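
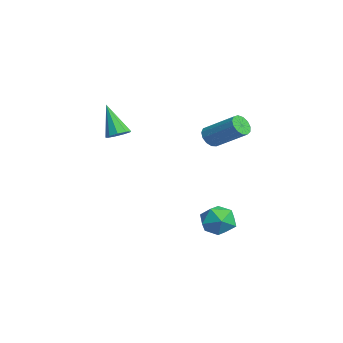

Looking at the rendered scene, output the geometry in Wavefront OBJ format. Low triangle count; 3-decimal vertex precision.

v 1.565 3.009 2.374
v 1.982 2.508 2.481
v 3.192 3.751 3.574
v 2.775 4.251 3.466
v 2.095 2.674 2.167
v 3.305 3.916 3.26
v 2.04 2.946 1.92
v 3.25 4.188 3.012
v 1.834 3.237 1.816
v 3.044 4.48 2.909
v 1.543 3.457 1.889
v 2.753 4.699 2.982
v 1.258 3.534 2.116
v 2.468 4.776 3.209
v 1.071 3.444 2.425
v 2.282 4.686 3.518
v 1.041 3.216 2.718
v 2.251 4.459 3.81
v 1.177 2.923 2.901
v 2.387 4.165 3.994
v 1.437 2.656 2.917
v 2.647 3.899 4.009
v 1.736 2.502 2.76
v 2.946 3.744 3.853
v -2.865 -0.777 1.353
v -2.248 -0.933 1.62
v -3.775 -1.243 3.187
v -2.343 -0.475 1.689
v -2.682 -0.159 1.601
v -3.107 -0.132 1.397
v -3.418 -0.407 1.172
v -3.471 -0.855 1.032
v -3.24 -1.266 1.043
v -2.833 -1.449 1.198
v -2.441 -1.317 1.426
v 1.505 4.107 -2.725
v 2.201 3.442 -3.174
v 0.279 3.538 -3.786
v 0.975 2.873 -4.235
v 0.649 2.707 -3.237
v 1.407 3.059 -2.582
v 1.073 3.921 -4.378
v 1.831 4.273 -3.723
v 1.934 3.327 -4.195
v 1.673 2.577 -3.49
v 0.807 4.403 -3.47
v 0.546 3.653 -2.765
f 2 1 5
f 2 5 3
f 3 5 6
f 3 6 4
f 5 1 7
f 5 7 6
f 6 7 8
f 6 8 4
f 7 1 9
f 7 9 8
f 8 9 10
f 8 10 4
f 9 1 11
f 9 11 10
f 10 11 12
f 10 12 4
f 11 1 13
f 11 13 12
f 12 13 14
f 12 14 4
f 13 1 15
f 13 15 14
f 14 15 16
f 14 16 4
f 15 1 17
f 15 17 16
f 16 17 18
f 16 18 4
f 17 1 19
f 17 19 18
f 18 19 20
f 18 20 4
f 19 1 21
f 19 21 20
f 20 21 22
f 20 22 4
f 21 1 23
f 21 23 22
f 22 23 24
f 22 24 4
f 23 1 2
f 23 2 24
f 24 2 3
f 24 3 4
f 26 25 28
f 26 28 27
f 28 25 29
f 28 29 27
f 29 25 30
f 29 30 27
f 30 25 31
f 30 31 27
f 31 25 32
f 31 32 27
f 32 25 33
f 32 33 27
f 33 25 34
f 33 34 27
f 34 25 35
f 34 35 27
f 35 25 26
f 35 26 27
f 36 47 41
f 36 41 37
f 36 37 43
f 36 43 46
f 36 46 47
f 37 41 45
f 41 47 40
f 47 46 38
f 46 43 42
f 43 37 44
f 39 45 40
f 39 40 38
f 39 38 42
f 39 42 44
f 39 44 45
f 40 45 41
f 38 40 47
f 42 38 46
f 44 42 43
f 45 44 37



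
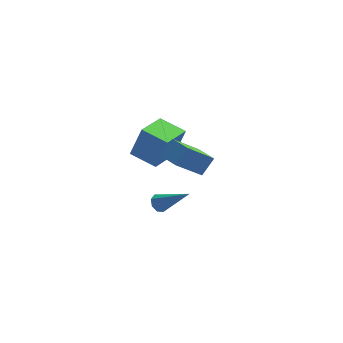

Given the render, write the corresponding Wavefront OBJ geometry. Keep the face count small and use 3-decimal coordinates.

v -3.787 -3.393 1.894
v -3.397 -3.4 1.52
v -2.473 -4.347 3.286
v -3.39 -3.056 1.75
v -3.616 -2.909 2.063
v -3.942 -3.046 2.278
v -4.178 -3.386 2.267
v -4.184 -3.729 2.037
v -3.958 -3.876 1.724
v -3.632 -3.739 1.51
v -3.171 1.313 0.458
v -2.531 1.448 2.188
v -4.331 2.343 0.806
v -3.691 2.478 2.536
v -1.949 2.882 -0.116
v -1.309 3.017 1.614
v -3.109 3.912 0.232
v -2.469 4.047 1.962
v -1.111 -0.481 1.047
v -2.538 -0.994 2.53
v -1.692 0.671 0.886
v -3.119 0.158 2.369
v -0.421 -0.018 1.871
v -1.848 -0.531 3.354
v -1.002 1.134 1.71
v -2.429 0.621 3.193
f 2 1 4
f 2 4 3
f 4 1 5
f 4 5 3
f 5 1 6
f 5 6 3
f 6 1 7
f 6 7 3
f 7 1 8
f 7 8 3
f 8 1 9
f 8 9 3
f 9 1 10
f 9 10 3
f 10 1 2
f 10 2 3
f 12 14 11
f 15 12 11
f 11 14 13
f 13 15 11
f 12 18 14
f 16 12 15
f 16 18 12
f 14 18 13
f 17 15 13
f 13 18 17
f 17 16 15
f 18 16 17
f 20 22 19
f 23 20 19
f 19 22 21
f 21 23 19
f 20 26 22
f 24 20 23
f 24 26 20
f 22 26 21
f 25 23 21
f 21 26 25
f 25 24 23
f 26 24 25



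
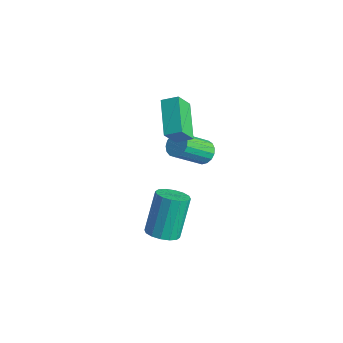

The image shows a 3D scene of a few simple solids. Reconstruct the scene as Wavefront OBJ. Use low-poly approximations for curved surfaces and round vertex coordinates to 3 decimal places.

v -0.569 -0.634 0.581
v 0.051 -0.731 0.637
v -0.271 -2.062 1.896
v -0.891 -1.966 1.839
v -0.009 -0.52 0.845
v -0.33 -1.851 2.103
v -0.197 -0.336 0.992
v -0.518 -1.667 2.25
v -0.47 -0.22 1.045
v -0.792 -1.551 2.303
v -0.766 -0.199 0.991
v -1.088 -1.53 2.25
v -1.017 -0.278 0.844
v -1.339 -1.609 2.102
v -1.165 -0.438 0.636
v -1.487 -1.77 1.894
v -1.177 -0.644 0.416
v -1.499 -1.975 1.674
v -1.05 -0.847 0.233
v -1.371 -2.178 1.491
v -0.812 -1.002 0.13
v -1.134 -2.333 1.389
v -0.519 -1.072 0.131
v -0.84 -2.403 1.389
v -0.237 -1.042 0.234
v -0.559 -2.374 1.492
v -0.032 -0.919 0.417
v -0.353 -2.25 1.675
v 0.455 -3.968 -2.341
v 0.924 -4.469 -1.93
v 0.454 -3.434 -0.129
v -0.015 -2.932 -0.539
v 1.173 -4.159 -2.044
v 0.703 -3.123 -0.243
v 1.229 -3.797 -2.237
v 0.76 -2.761 -0.436
v 1.078 -3.481 -2.458
v 0.609 -2.445 -0.657
v 0.76 -3.295 -2.648
v 0.291 -2.26 -0.847
v 0.36 -3.29 -2.755
v -0.109 -2.254 -0.954
v -0.014 -3.466 -2.751
v -0.484 -2.431 -0.95
v -0.263 -3.777 -2.637
v -0.733 -2.741 -0.836
v -0.32 -4.139 -2.444
v -0.789 -3.103 -0.643
v -0.169 -4.455 -2.223
v -0.638 -3.419 -0.422
v 0.149 -4.64 -2.033
v -0.32 -3.605 -0.232
v 0.549 -4.646 -1.926
v 0.08 -3.61 -0.125
v -0.609 -2.251 2.464
v -0.581 -2.95 3.5
v -2.021 -1.215 3.201
v -1.993 -1.914 4.237
v -0.047 -1.726 2.803
v -0.019 -2.425 3.839
v -1.459 -0.69 3.54
v -1.431 -1.389 4.576
f 2 1 5
f 2 5 3
f 3 5 6
f 3 6 4
f 5 1 7
f 5 7 6
f 6 7 8
f 6 8 4
f 7 1 9
f 7 9 8
f 8 9 10
f 8 10 4
f 9 1 11
f 9 11 10
f 10 11 12
f 10 12 4
f 11 1 13
f 11 13 12
f 12 13 14
f 12 14 4
f 13 1 15
f 13 15 14
f 14 15 16
f 14 16 4
f 15 1 17
f 15 17 16
f 16 17 18
f 16 18 4
f 17 1 19
f 17 19 18
f 18 19 20
f 18 20 4
f 19 1 21
f 19 21 20
f 20 21 22
f 20 22 4
f 21 1 23
f 21 23 22
f 22 23 24
f 22 24 4
f 23 1 25
f 23 25 24
f 24 25 26
f 24 26 4
f 25 1 27
f 25 27 26
f 26 27 28
f 26 28 4
f 27 1 2
f 27 2 28
f 28 2 3
f 28 3 4
f 30 29 33
f 30 33 31
f 31 33 34
f 31 34 32
f 33 29 35
f 33 35 34
f 34 35 36
f 34 36 32
f 35 29 37
f 35 37 36
f 36 37 38
f 36 38 32
f 37 29 39
f 37 39 38
f 38 39 40
f 38 40 32
f 39 29 41
f 39 41 40
f 40 41 42
f 40 42 32
f 41 29 43
f 41 43 42
f 42 43 44
f 42 44 32
f 43 29 45
f 43 45 44
f 44 45 46
f 44 46 32
f 45 29 47
f 45 47 46
f 46 47 48
f 46 48 32
f 47 29 49
f 47 49 48
f 48 49 50
f 48 50 32
f 49 29 51
f 49 51 50
f 50 51 52
f 50 52 32
f 51 29 53
f 51 53 52
f 52 53 54
f 52 54 32
f 53 29 30
f 53 30 54
f 54 30 31
f 54 31 32
f 56 58 55
f 59 56 55
f 55 58 57
f 57 59 55
f 56 62 58
f 60 56 59
f 60 62 56
f 58 62 57
f 61 59 57
f 57 62 61
f 61 60 59
f 62 60 61



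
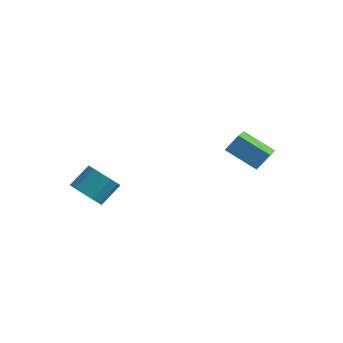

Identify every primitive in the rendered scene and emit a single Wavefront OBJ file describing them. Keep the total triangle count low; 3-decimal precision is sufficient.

v 2.874 1.952 0.661
v 3.651 0.209 1.537
v 1.3 1.703 1.56
v 2.077 -0.04 2.437
v 3.243 2.52 1.463
v 4.02 0.777 2.34
v 1.669 2.271 2.363
v 2.446 0.528 3.239
v -2.904 -4.208 -0.207
v -2.126 -4.016 -0.716
v -1.777 -3.001 0.198
v -2.556 -3.192 0.707
v -2.515 -3.706 -0.913
v -2.166 -2.69 0.001
v -3.027 -3.555 -0.886
v -2.679 -2.539 0.028
v -3.501 -3.611 -0.643
v -3.153 -2.595 0.271
v -3.785 -3.856 -0.261
v -3.437 -2.841 0.653
v -3.79 -4.214 0.137
v -3.441 -3.198 1.051
v -3.513 -4.569 0.426
v -3.165 -3.554 1.341
v -3.043 -4.81 0.515
v -2.695 -3.794 1.429
v -2.529 -4.859 0.374
v -2.181 -3.844 1.288
v -2.134 -4.702 0.048
v -1.786 -3.686 0.962
v -1.984 -4.388 -0.358
v -1.635 -3.372 0.556
f 2 4 1
f 5 2 1
f 1 4 3
f 3 5 1
f 2 8 4
f 6 2 5
f 6 8 2
f 4 8 3
f 7 5 3
f 3 8 7
f 7 6 5
f 8 6 7
f 10 9 13
f 10 13 11
f 11 13 14
f 11 14 12
f 13 9 15
f 13 15 14
f 14 15 16
f 14 16 12
f 15 9 17
f 15 17 16
f 16 17 18
f 16 18 12
f 17 9 19
f 17 19 18
f 18 19 20
f 18 20 12
f 19 9 21
f 19 21 20
f 20 21 22
f 20 22 12
f 21 9 23
f 21 23 22
f 22 23 24
f 22 24 12
f 23 9 25
f 23 25 24
f 24 25 26
f 24 26 12
f 25 9 27
f 25 27 26
f 26 27 28
f 26 28 12
f 27 9 29
f 27 29 28
f 28 29 30
f 28 30 12
f 29 9 31
f 29 31 30
f 30 31 32
f 30 32 12
f 31 9 10
f 31 10 32
f 32 10 11
f 32 11 12



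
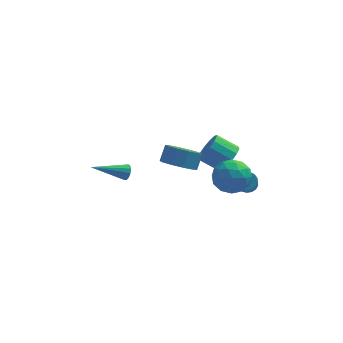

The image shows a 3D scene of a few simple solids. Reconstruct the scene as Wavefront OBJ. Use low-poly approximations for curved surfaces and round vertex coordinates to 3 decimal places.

v 2.539 -0.69 0.473
v 3.491 -0.991 -0.048
v 1.569 -1.569 -0.792
v 2.521 -1.87 -1.313
v 2.265 -2.311 -0.31
v 2.864 -1.768 0.472
v 2.196 -0.792 -1.312
v 2.795 -0.249 -0.53
v 3.278 -1.054 -1.151
v 3.321 -1.992 -0.532
v 1.739 -0.568 -0.308
v 1.782 -1.506 0.311
v 3.1 -0.763 0.324
v 1.96 -1.797 -1.164
v 1.809 -2.056 -0.574
v 2.368 -2.232 -0.88
v 2.732 -1.22 0.629
v 3.291 -1.397 0.323
v 2.57 -2.172 0.169
v 1.769 -1.163 -1.163
v 2.328 -1.34 -1.469
v 2.692 -0.328 0.04
v 3.251 -0.504 -0.266
v 2.49 -0.388 -1.009
v 3.534 -0.977 -0.631
v 2.964 -1.494 -1.374
v 2.773 -0.86 -1.374
v 3.126 -0.541 -0.914
v 3.559 -1.529 -0.267
v 2.989 -2.045 -1.01
v 2.839 -2.304 -0.421
v 3.191 -1.985 0.039
v 3.435 -1.566 -0.915
v 2.071 -0.515 0.17
v 1.501 -1.031 -0.573
v 1.869 -0.575 -0.879
v 2.221 -0.256 -0.419
v 2.096 -1.066 0.534
v 1.526 -1.583 -0.209
v 1.934 -2.019 0.074
v 2.287 -1.7 0.534
v 1.625 -0.994 0.075
v 3.515 2.265 -4.027
v 3.755 1.862 -4.401
v 3.666 0.591 -3.087
v 3.425 0.995 -2.713
v 3.983 1.98 -4.271
v 3.893 0.709 -2.957
v 4.103 2.163 -4.086
v 4.014 0.893 -2.772
v 4.089 2.37 -3.887
v 3.999 1.099 -2.573
v 3.943 2.553 -3.72
v 3.853 1.282 -2.406
v 3.699 2.67 -3.624
v 3.609 1.399 -2.31
v 3.413 2.694 -3.62
v 3.323 1.423 -2.306
v 3.15 2.62 -3.709
v 3.06 1.349 -2.395
v 2.971 2.465 -3.871
v 2.881 1.194 -2.557
v 2.916 2.264 -4.069
v 2.827 0.993 -2.755
v 2.999 2.063 -4.257
v 2.909 0.793 -2.943
v 3.2 1.909 -4.393
v 3.11 0.639 -3.079
v 3.473 1.836 -4.445
v 3.383 0.566 -3.131
v -2.952 0.127 -1.268
v -2.742 -0.039 -0.834
v -4.828 -0.267 -0.512
v -2.788 0.242 -0.799
v -2.885 0.487 -0.913
v -3.004 0.618 -1.14
v -3.106 0.593 -1.407
v -3.16 0.42 -1.63
v -3.147 0.154 -1.738
v -3.073 -0.121 -1.697
v -2.96 -0.317 -1.519
v -2.845 -0.372 -1.262
v -2.764 -0.268 -1.006
v -0.245 -0.834 0.11
v 0.572 -0.528 -0.399
v 0.862 0.06 0.421
v 0.045 -0.246 0.93
v 0.108 -0.129 -0.521
v 0.398 0.459 0.299
v -0.491 0.001 -0.402
v -0.2 0.589 0.418
v -0.996 -0.188 -0.088
v -0.705 0.4 0.732
v -1.214 -0.624 0.302
v -0.924 -0.035 1.122
v -1.062 -1.14 0.619
v -0.772 -0.552 1.439
v -0.598 -1.539 0.741
v -0.308 -0.951 1.561
v 0 -1.669 0.622
v 0.291 -1.081 1.442
v 0.505 -1.48 0.308
v 0.796 -0.892 1.128
v 0.724 -1.045 -0.082
v 1.014 -0.456 0.738
v 2.549 2.794 -2.371
v 3.058 2.873 -1.573
v 1.839 3.225 -0.831
v 1.331 3.146 -1.629
v 3.066 3.321 -1.773
v 1.847 3.674 -1.031
v 2.935 3.629 -2.134
v 1.716 3.982 -1.392
v 2.701 3.712 -2.559
v 1.482 4.065 -1.817
v 2.427 3.55 -2.933
v 1.208 3.903 -2.191
v 2.185 3.185 -3.156
v 0.966 3.537 -2.414
v 2.041 2.715 -3.169
v 0.822 3.067 -2.427
v 2.033 2.266 -2.969
v 0.814 2.619 -2.227
v 2.164 1.958 -2.608
v 0.945 2.311 -1.866
v 2.398 1.875 -2.183
v 1.179 2.228 -1.441
v 2.672 2.037 -1.809
v 1.453 2.39 -1.067
v 2.914 2.403 -1.586
v 1.695 2.755 -0.844
f 1 38 17
f 38 12 41
f 17 41 6
f 38 41 17
f 1 17 13
f 17 6 18
f 13 18 2
f 17 18 13
f 1 13 22
f 13 2 23
f 22 23 8
f 13 23 22
f 1 22 34
f 22 8 37
f 34 37 11
f 22 37 34
f 1 34 38
f 34 11 42
f 38 42 12
f 34 42 38
f 2 18 29
f 18 6 32
f 29 32 10
f 18 32 29
f 6 41 19
f 41 12 40
f 19 40 5
f 41 40 19
f 12 42 39
f 42 11 35
f 39 35 3
f 42 35 39
f 11 37 36
f 37 8 24
f 36 24 7
f 37 24 36
f 8 23 28
f 23 2 25
f 28 25 9
f 23 25 28
f 4 30 16
f 30 10 31
f 16 31 5
f 30 31 16
f 4 16 14
f 16 5 15
f 14 15 3
f 16 15 14
f 4 14 21
f 14 3 20
f 21 20 7
f 14 20 21
f 4 21 26
f 21 7 27
f 26 27 9
f 21 27 26
f 4 26 30
f 26 9 33
f 30 33 10
f 26 33 30
f 5 31 19
f 31 10 32
f 19 32 6
f 31 32 19
f 3 15 39
f 15 5 40
f 39 40 12
f 15 40 39
f 7 20 36
f 20 3 35
f 36 35 11
f 20 35 36
f 9 27 28
f 27 7 24
f 28 24 8
f 27 24 28
f 10 33 29
f 33 9 25
f 29 25 2
f 33 25 29
f 44 43 47
f 44 47 45
f 45 47 48
f 45 48 46
f 47 43 49
f 47 49 48
f 48 49 50
f 48 50 46
f 49 43 51
f 49 51 50
f 50 51 52
f 50 52 46
f 51 43 53
f 51 53 52
f 52 53 54
f 52 54 46
f 53 43 55
f 53 55 54
f 54 55 56
f 54 56 46
f 55 43 57
f 55 57 56
f 56 57 58
f 56 58 46
f 57 43 59
f 57 59 58
f 58 59 60
f 58 60 46
f 59 43 61
f 59 61 60
f 60 61 62
f 60 62 46
f 61 43 63
f 61 63 62
f 62 63 64
f 62 64 46
f 63 43 65
f 63 65 64
f 64 65 66
f 64 66 46
f 65 43 67
f 65 67 66
f 66 67 68
f 66 68 46
f 67 43 69
f 67 69 68
f 68 69 70
f 68 70 46
f 69 43 44
f 69 44 70
f 70 44 45
f 70 45 46
f 72 71 74
f 72 74 73
f 74 71 75
f 74 75 73
f 75 71 76
f 75 76 73
f 76 71 77
f 76 77 73
f 77 71 78
f 77 78 73
f 78 71 79
f 78 79 73
f 79 71 80
f 79 80 73
f 80 71 81
f 80 81 73
f 81 71 82
f 81 82 73
f 82 71 83
f 82 83 73
f 83 71 72
f 83 72 73
f 85 84 88
f 85 88 86
f 86 88 89
f 86 89 87
f 88 84 90
f 88 90 89
f 89 90 91
f 89 91 87
f 90 84 92
f 90 92 91
f 91 92 93
f 91 93 87
f 92 84 94
f 92 94 93
f 93 94 95
f 93 95 87
f 94 84 96
f 94 96 95
f 95 96 97
f 95 97 87
f 96 84 98
f 96 98 97
f 97 98 99
f 97 99 87
f 98 84 100
f 98 100 99
f 99 100 101
f 99 101 87
f 100 84 102
f 100 102 101
f 101 102 103
f 101 103 87
f 102 84 104
f 102 104 103
f 103 104 105
f 103 105 87
f 104 84 85
f 104 85 105
f 105 85 86
f 105 86 87
f 107 106 110
f 107 110 108
f 108 110 111
f 108 111 109
f 110 106 112
f 110 112 111
f 111 112 113
f 111 113 109
f 112 106 114
f 112 114 113
f 113 114 115
f 113 115 109
f 114 106 116
f 114 116 115
f 115 116 117
f 115 117 109
f 116 106 118
f 116 118 117
f 117 118 119
f 117 119 109
f 118 106 120
f 118 120 119
f 119 120 121
f 119 121 109
f 120 106 122
f 120 122 121
f 121 122 123
f 121 123 109
f 122 106 124
f 122 124 123
f 123 124 125
f 123 125 109
f 124 106 126
f 124 126 125
f 125 126 127
f 125 127 109
f 126 106 128
f 126 128 127
f 127 128 129
f 127 129 109
f 128 106 130
f 128 130 129
f 129 130 131
f 129 131 109
f 130 106 107
f 130 107 131
f 131 107 108
f 131 108 109



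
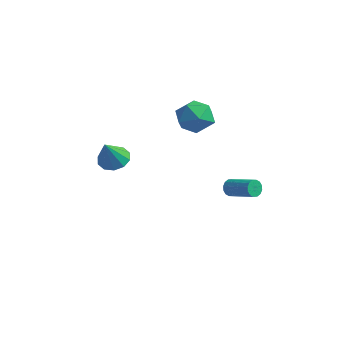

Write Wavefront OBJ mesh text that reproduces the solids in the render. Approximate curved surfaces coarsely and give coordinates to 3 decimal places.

v -1.336 3.914 2.539
v -0.6 4.485 1.784
v -0.82 2.215 1.756
v -0.084 2.786 1.001
v 0.17 2.747 2.172
v -0.148 3.797 2.656
v -1.272 2.903 0.884
v -1.59 3.953 1.368
v -0.56 3.86 0.762
v 0.331 3.764 1.557
v -1.751 2.936 1.983
v -0.86 2.84 2.778
v -0.068 -3.23 1.612
v 0.488 -3.759 1.202
v 0.188 -4.09 3.068
v 0.767 -3.343 1.398
v 0.728 -2.885 1.676
v 0.384 -2.558 1.929
v -0.133 -2.488 2.062
v -0.624 -2.702 2.022
v -0.904 -3.117 1.826
v -0.864 -3.576 1.548
v -0.521 -3.902 1.295
v -0.004 -3.972 1.163
v 1.805 3.41 -2.651
v 1.965 3.672 -3.12
v 3.596 3.751 -2.517
v 3.435 3.49 -2.049
v 1.888 3.884 -2.938
v 3.518 3.963 -2.336
v 1.788 3.969 -2.679
v 3.419 4.049 -2.077
v 1.693 3.905 -2.413
v 3.323 3.984 -1.811
v 1.628 3.708 -2.211
v 3.258 3.787 -1.609
v 1.61 3.431 -2.126
v 3.24 3.51 -1.524
v 1.644 3.149 -2.183
v 3.275 3.228 -1.58
v 1.722 2.937 -2.364
v 3.352 3.016 -1.762
v 1.821 2.851 -2.623
v 3.452 2.931 -2.021
v 1.917 2.916 -2.889
v 3.547 2.995 -2.287
v 1.982 3.113 -3.091
v 3.612 3.192 -2.489
v 2 3.39 -3.176
v 3.63 3.469 -2.574
f 1 12 6
f 1 6 2
f 1 2 8
f 1 8 11
f 1 11 12
f 2 6 10
f 6 12 5
f 12 11 3
f 11 8 7
f 8 2 9
f 4 10 5
f 4 5 3
f 4 3 7
f 4 7 9
f 4 9 10
f 5 10 6
f 3 5 12
f 7 3 11
f 9 7 8
f 10 9 2
f 14 13 16
f 14 16 15
f 16 13 17
f 16 17 15
f 17 13 18
f 17 18 15
f 18 13 19
f 18 19 15
f 19 13 20
f 19 20 15
f 20 13 21
f 20 21 15
f 21 13 22
f 21 22 15
f 22 13 23
f 22 23 15
f 23 13 24
f 23 24 15
f 24 13 14
f 24 14 15
f 26 25 29
f 26 29 27
f 27 29 30
f 27 30 28
f 29 25 31
f 29 31 30
f 30 31 32
f 30 32 28
f 31 25 33
f 31 33 32
f 32 33 34
f 32 34 28
f 33 25 35
f 33 35 34
f 34 35 36
f 34 36 28
f 35 25 37
f 35 37 36
f 36 37 38
f 36 38 28
f 37 25 39
f 37 39 38
f 38 39 40
f 38 40 28
f 39 25 41
f 39 41 40
f 40 41 42
f 40 42 28
f 41 25 43
f 41 43 42
f 42 43 44
f 42 44 28
f 43 25 45
f 43 45 44
f 44 45 46
f 44 46 28
f 45 25 47
f 45 47 46
f 46 47 48
f 46 48 28
f 47 25 49
f 47 49 48
f 48 49 50
f 48 50 28
f 49 25 26
f 49 26 50
f 50 26 27
f 50 27 28



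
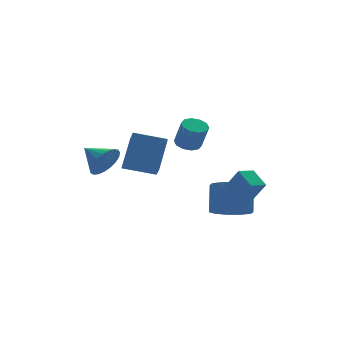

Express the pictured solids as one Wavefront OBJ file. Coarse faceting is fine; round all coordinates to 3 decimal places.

v 1.412 -2.331 -1.632
v 2.229 -1.864 -2.161
v 2.705 -1.061 -0.717
v 1.888 -1.529 -0.188
v 1.697 -1.464 -2.209
v 2.173 -0.661 -0.764
v 1.056 -1.395 -2.036
v 1.532 -0.592 -0.591
v 0.551 -1.684 -1.709
v 1.027 -0.881 -0.264
v 0.375 -2.221 -1.352
v 0.851 -1.418 0.092
v 0.595 -2.799 -1.103
v 1.071 -1.996 0.341
v 1.127 -3.199 -1.056
v 1.603 -2.396 0.389
v 1.768 -3.268 -1.229
v 2.244 -2.465 0.216
v 2.273 -2.979 -1.556
v 2.749 -2.176 -0.111
v 2.449 -2.442 -1.912
v 2.925 -1.639 -0.468
v 0.951 -3.749 -0.177
v 0.878 -2.691 0.405
v 1.888 -3.564 -0.396
v 1.815 -2.506 0.186
v 1.325 -4.334 0.934
v 1.252 -3.276 1.516
v 2.262 -4.149 0.715
v 2.189 -3.091 1.297
v -0.055 -0.621 2.683
v 0.629 -0.529 2.665
v 0.738 -1.066 4.018
v 0.055 -1.159 4.037
v 0.452 -0.174 2.82
v 0.561 -0.711 4.173
v 0.082 0.011 2.923
v 0.191 -0.526 4.277
v -0.341 -0.046 2.935
v -0.231 -0.583 4.288
v -0.654 -0.323 2.85
v -0.545 -0.86 4.204
v -0.738 -0.714 2.702
v -0.629 -1.251 4.055
v -0.561 -1.069 2.547
v -0.452 -1.606 3.9
v -0.191 -1.254 2.443
v -0.082 -1.791 3.797
v 0.231 -1.197 2.432
v 0.341 -1.734 3.785
v 0.545 -0.92 2.516
v 0.654 -1.457 3.87
v -2.991 2.521 0.86
v -2.445 3.047 0.194
v -3.509 3.819 1.46
v -2.808 2.997 -0.011
v -3.203 2.865 -0.066
v -3.561 2.673 0.04
v -3.821 2.455 0.288
v -3.937 2.249 0.634
v -3.89 2.089 1.02
v -3.688 2.004 1.378
v -3.365 2.009 1.647
v -2.977 2.102 1.779
v -2.592 2.268 1.753
v -2.276 2.477 1.572
v -2.084 2.694 1.268
v -2.048 2.881 0.894
v -2.176 3.006 0.514
v -3.024 0.625 1.123
v -3.259 -0.102 1.752
v -2.029 1.617 2.644
v -2.265 0.89 3.272
v -1.555 -0.21 0.708
v -1.791 -0.937 1.336
v -0.561 0.782 2.228
v -0.796 0.055 2.857
f 2 1 5
f 2 5 3
f 3 5 6
f 3 6 4
f 5 1 7
f 5 7 6
f 6 7 8
f 6 8 4
f 7 1 9
f 7 9 8
f 8 9 10
f 8 10 4
f 9 1 11
f 9 11 10
f 10 11 12
f 10 12 4
f 11 1 13
f 11 13 12
f 12 13 14
f 12 14 4
f 13 1 15
f 13 15 14
f 14 15 16
f 14 16 4
f 15 1 17
f 15 17 16
f 16 17 18
f 16 18 4
f 17 1 19
f 17 19 18
f 18 19 20
f 18 20 4
f 19 1 21
f 19 21 20
f 20 21 22
f 20 22 4
f 21 1 2
f 21 2 22
f 22 2 3
f 22 3 4
f 24 26 23
f 27 24 23
f 23 26 25
f 25 27 23
f 24 30 26
f 28 24 27
f 28 30 24
f 26 30 25
f 29 27 25
f 25 30 29
f 29 28 27
f 30 28 29
f 32 31 35
f 32 35 33
f 33 35 36
f 33 36 34
f 35 31 37
f 35 37 36
f 36 37 38
f 36 38 34
f 37 31 39
f 37 39 38
f 38 39 40
f 38 40 34
f 39 31 41
f 39 41 40
f 40 41 42
f 40 42 34
f 41 31 43
f 41 43 42
f 42 43 44
f 42 44 34
f 43 31 45
f 43 45 44
f 44 45 46
f 44 46 34
f 45 31 47
f 45 47 46
f 46 47 48
f 46 48 34
f 47 31 49
f 47 49 48
f 48 49 50
f 48 50 34
f 49 31 51
f 49 51 50
f 50 51 52
f 50 52 34
f 51 31 32
f 51 32 52
f 52 32 33
f 52 33 34
f 54 53 56
f 54 56 55
f 56 53 57
f 56 57 55
f 57 53 58
f 57 58 55
f 58 53 59
f 58 59 55
f 59 53 60
f 59 60 55
f 60 53 61
f 60 61 55
f 61 53 62
f 61 62 55
f 62 53 63
f 62 63 55
f 63 53 64
f 63 64 55
f 64 53 65
f 64 65 55
f 65 53 66
f 65 66 55
f 66 53 67
f 66 67 55
f 67 53 68
f 67 68 55
f 68 53 69
f 68 69 55
f 69 53 54
f 69 54 55
f 71 73 70
f 74 71 70
f 70 73 72
f 72 74 70
f 71 77 73
f 75 71 74
f 75 77 71
f 73 77 72
f 76 74 72
f 72 77 76
f 76 75 74
f 77 75 76



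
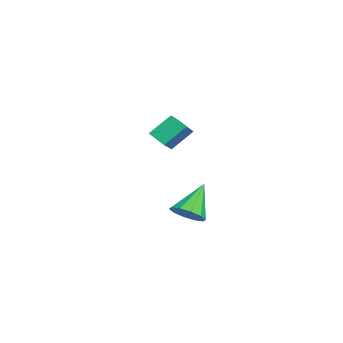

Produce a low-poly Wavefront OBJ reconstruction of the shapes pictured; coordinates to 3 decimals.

v 2.447 -2.872 -2.155
v 3.216 -2.74 -1.63
v 1.293 -2.008 -0.685
v 3.143 -2.27 -1.963
v 2.804 -2.03 -2.37
v 2.33 -2.112 -2.695
v 1.9 -2.484 -2.813
v 1.679 -3.005 -2.681
v 1.752 -3.475 -2.347
v 2.09 -3.715 -1.94
v 2.565 -3.633 -1.616
v 2.995 -3.26 -1.497
v -4.615 -4.016 0.01
v -3.382 -4.447 0.826
v -4.942 -2.9 1.094
v -3.709 -3.33 1.91
v -3.991 -3.29 -0.55
v -2.758 -3.72 0.266
v -4.318 -2.173 0.534
v -3.085 -2.604 1.35
f 2 1 4
f 2 4 3
f 4 1 5
f 4 5 3
f 5 1 6
f 5 6 3
f 6 1 7
f 6 7 3
f 7 1 8
f 7 8 3
f 8 1 9
f 8 9 3
f 9 1 10
f 9 10 3
f 10 1 11
f 10 11 3
f 11 1 12
f 11 12 3
f 12 1 2
f 12 2 3
f 14 16 13
f 17 14 13
f 13 16 15
f 15 17 13
f 14 20 16
f 18 14 17
f 18 20 14
f 16 20 15
f 19 17 15
f 15 20 19
f 19 18 17
f 20 18 19



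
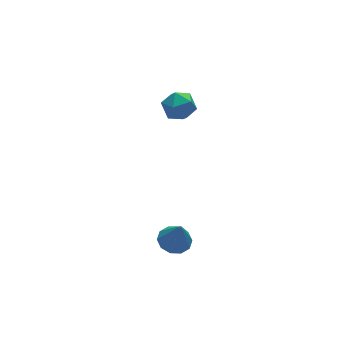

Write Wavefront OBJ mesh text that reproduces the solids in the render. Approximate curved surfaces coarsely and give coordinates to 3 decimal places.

v 0.165 4.328 2.629
v 0.738 3.854 1.885
v -0.498 2.826 3.075
v 0.075 2.352 2.331
v 0.547 2.763 3.176
v 0.957 3.691 2.9
v -0.717 2.989 2.06
v -0.307 3.917 1.784
v 0.193 3.027 1.533
v 0.974 2.887 2.223
v -0.734 3.793 2.737
v 0.047 3.653 3.427
v -3.658 -3.568 -1.049
v -2.764 -3.351 -1.048
v -3.542 -4.052 0.629
v -3.057 -2.889 -0.895
v -3.58 -2.686 -0.8
v -4.132 -2.82 -0.801
v -4.503 -3.24 -0.896
v -4.552 -3.785 -1.05
v -4.259 -4.248 -1.203
v -3.736 -4.451 -1.298
v -3.183 -4.316 -1.297
v -2.812 -3.897 -1.202
f 1 12 6
f 1 6 2
f 1 2 8
f 1 8 11
f 1 11 12
f 2 6 10
f 6 12 5
f 12 11 3
f 11 8 7
f 8 2 9
f 4 10 5
f 4 5 3
f 4 3 7
f 4 7 9
f 4 9 10
f 5 10 6
f 3 5 12
f 7 3 11
f 9 7 8
f 10 9 2
f 14 13 16
f 14 16 15
f 16 13 17
f 16 17 15
f 17 13 18
f 17 18 15
f 18 13 19
f 18 19 15
f 19 13 20
f 19 20 15
f 20 13 21
f 20 21 15
f 21 13 22
f 21 22 15
f 22 13 23
f 22 23 15
f 23 13 24
f 23 24 15
f 24 13 14
f 24 14 15



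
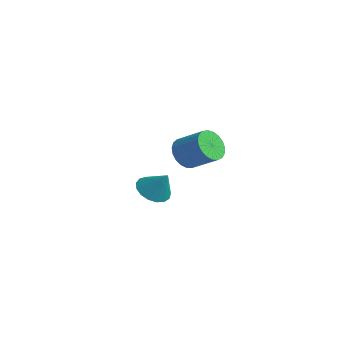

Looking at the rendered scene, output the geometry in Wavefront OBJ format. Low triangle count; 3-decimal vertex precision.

v -2.627 2.176 -4.373
v -1.758 1.77 -4.869
v -1.693 2.484 -2.987
v -1.745 2.273 -4.989
v -1.935 2.753 -4.968
v -2.283 3.101 -4.811
v -2.71 3.238 -4.553
v -3.118 3.131 -4.254
v -3.414 2.805 -3.983
v -3.529 2.335 -3.801
v -3.438 1.829 -3.75
v -3.161 1.402 -3.841
v -2.762 1.153 -4.055
v -2.332 1.138 -4.342
v -1.97 1.36 -4.635
v 3.208 0.056 1.25
v 3.78 0.025 0.431
v 5.185 0.613 1.391
v 4.612 0.644 2.21
v 3.629 0.412 0.416
v 5.033 1 1.376
v 3.404 0.737 0.545
v 4.809 1.325 1.505
v 3.146 0.945 0.796
v 4.551 1.533 1.756
v 2.898 0.999 1.126
v 4.303 1.587 2.086
v 2.704 0.89 1.477
v 4.109 1.477 2.437
v 2.597 0.636 1.789
v 4.002 1.224 2.749
v 2.595 0.283 2.007
v 4 0.871 2.967
v 2.7 -0.11 2.095
v 4.104 0.478 3.055
v 2.892 -0.474 2.037
v 4.297 0.114 2.997
v 3.139 -0.746 1.843
v 4.543 -0.159 2.802
v 3.397 -0.88 1.546
v 4.802 -0.292 2.506
v 3.623 -0.852 1.198
v 5.028 -0.264 2.158
v 3.777 -0.667 0.859
v 5.182 -0.079 1.819
v 3.833 -0.356 0.588
v 5.238 0.231 1.547
f 2 1 4
f 2 4 3
f 4 1 5
f 4 5 3
f 5 1 6
f 5 6 3
f 6 1 7
f 6 7 3
f 7 1 8
f 7 8 3
f 8 1 9
f 8 9 3
f 9 1 10
f 9 10 3
f 10 1 11
f 10 11 3
f 11 1 12
f 11 12 3
f 12 1 13
f 12 13 3
f 13 1 14
f 13 14 3
f 14 1 15
f 14 15 3
f 15 1 2
f 15 2 3
f 17 16 20
f 17 20 18
f 18 20 21
f 18 21 19
f 20 16 22
f 20 22 21
f 21 22 23
f 21 23 19
f 22 16 24
f 22 24 23
f 23 24 25
f 23 25 19
f 24 16 26
f 24 26 25
f 25 26 27
f 25 27 19
f 26 16 28
f 26 28 27
f 27 28 29
f 27 29 19
f 28 16 30
f 28 30 29
f 29 30 31
f 29 31 19
f 30 16 32
f 30 32 31
f 31 32 33
f 31 33 19
f 32 16 34
f 32 34 33
f 33 34 35
f 33 35 19
f 34 16 36
f 34 36 35
f 35 36 37
f 35 37 19
f 36 16 38
f 36 38 37
f 37 38 39
f 37 39 19
f 38 16 40
f 38 40 39
f 39 40 41
f 39 41 19
f 40 16 42
f 40 42 41
f 41 42 43
f 41 43 19
f 42 16 44
f 42 44 43
f 43 44 45
f 43 45 19
f 44 16 46
f 44 46 45
f 45 46 47
f 45 47 19
f 46 16 17
f 46 17 47
f 47 17 18
f 47 18 19



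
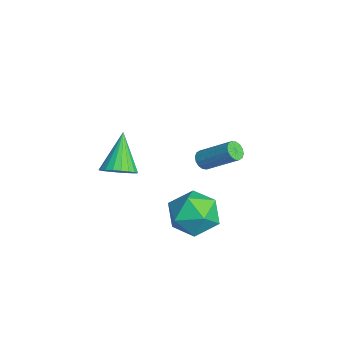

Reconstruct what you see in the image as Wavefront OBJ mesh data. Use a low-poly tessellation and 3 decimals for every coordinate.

v 2.089 0.218 -1.433
v 3.056 -0.439 -1.697
v 1.024 -0.861 -2.643
v 1.991 -1.518 -2.907
v 1.498 -1.589 -1.817
v 2.156 -0.922 -1.069
v 1.924 -0.378 -3.271
v 2.582 0.289 -2.523
v 2.954 -0.808 -2.833
v 2.691 -1.556 -1.934
v 1.389 0.256 -2.406
v 1.126 -0.492 -1.507
v 0.936 -3.488 -0.003
v 1.524 -3.16 0.409
v -0.296 -3.072 1.423
v 1.411 -2.904 0.237
v 1.215 -2.75 0.023
v 0.972 -2.723 -0.196
v 0.721 -2.828 -0.381
v 0.508 -3.048 -0.501
v 0.369 -3.344 -0.535
v 0.328 -3.664 -0.476
v 0.392 -3.955 -0.336
v 0.55 -4.164 -0.139
v 0.775 -4.257 0.082
v 1.027 -4.217 0.289
v 1.264 -4.051 0.444
v 1.444 -3.787 0.523
v 1.536 -3.472 0.51
v -3.36 0.866 -3.301
v -3.074 0.483 -3.121
v -2.175 1.692 -1.979
v -2.46 2.074 -2.159
v -2.94 0.578 -3.327
v -2.04 1.786 -2.185
v -2.917 0.75 -3.526
v -2.018 1.958 -2.385
v -3.014 0.952 -3.665
v -2.114 2.161 -2.524
v -3.203 1.132 -3.706
v -2.303 2.34 -2.565
v -3.434 1.24 -3.639
v -2.534 2.449 -2.497
v -3.645 1.248 -3.481
v -2.746 2.457 -2.339
v -3.78 1.154 -3.275
v -2.88 2.362 -2.133
v -3.802 0.982 -3.075
v -2.903 2.19 -1.934
v -3.706 0.779 -2.936
v -2.806 1.988 -1.795
v -3.517 0.6 -2.895
v -2.617 1.808 -1.754
v -3.286 0.491 -2.963
v -2.386 1.7 -1.821
f 1 12 6
f 1 6 2
f 1 2 8
f 1 8 11
f 1 11 12
f 2 6 10
f 6 12 5
f 12 11 3
f 11 8 7
f 8 2 9
f 4 10 5
f 4 5 3
f 4 3 7
f 4 7 9
f 4 9 10
f 5 10 6
f 3 5 12
f 7 3 11
f 9 7 8
f 10 9 2
f 14 13 16
f 14 16 15
f 16 13 17
f 16 17 15
f 17 13 18
f 17 18 15
f 18 13 19
f 18 19 15
f 19 13 20
f 19 20 15
f 20 13 21
f 20 21 15
f 21 13 22
f 21 22 15
f 22 13 23
f 22 23 15
f 23 13 24
f 23 24 15
f 24 13 25
f 24 25 15
f 25 13 26
f 25 26 15
f 26 13 27
f 26 27 15
f 27 13 28
f 27 28 15
f 28 13 29
f 28 29 15
f 29 13 14
f 29 14 15
f 31 30 34
f 31 34 32
f 32 34 35
f 32 35 33
f 34 30 36
f 34 36 35
f 35 36 37
f 35 37 33
f 36 30 38
f 36 38 37
f 37 38 39
f 37 39 33
f 38 30 40
f 38 40 39
f 39 40 41
f 39 41 33
f 40 30 42
f 40 42 41
f 41 42 43
f 41 43 33
f 42 30 44
f 42 44 43
f 43 44 45
f 43 45 33
f 44 30 46
f 44 46 45
f 45 46 47
f 45 47 33
f 46 30 48
f 46 48 47
f 47 48 49
f 47 49 33
f 48 30 50
f 48 50 49
f 49 50 51
f 49 51 33
f 50 30 52
f 50 52 51
f 51 52 53
f 51 53 33
f 52 30 54
f 52 54 53
f 53 54 55
f 53 55 33
f 54 30 31
f 54 31 55
f 55 31 32
f 55 32 33



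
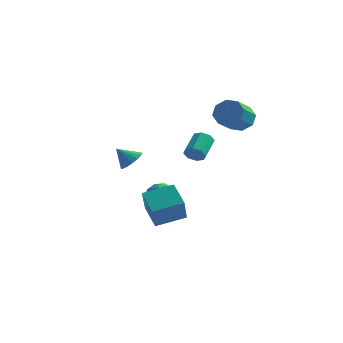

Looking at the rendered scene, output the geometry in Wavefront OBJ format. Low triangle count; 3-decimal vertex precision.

v -1.95 3.396 -2.844
v -1.373 3.176 -3.708
v -2.867 1.964 -3.092
v -2.29 1.744 -3.956
v -1.847 1.687 -2.993
v -1.28 2.572 -2.839
v -2.96 2.568 -3.961
v -2.393 3.453 -3.807
v -1.997 2.664 -4.398
v -1.309 2.12 -3.8
v -2.931 3.02 -3
v -2.243 2.476 -2.402
v -1.581 3.412 -3.254
v -2.659 1.728 -3.546
v -2.399 1.695 -2.98
v -2.059 1.566 -3.487
v -1.526 3.057 -2.744
v -1.187 2.927 -3.251
v -1.466 2.052 -2.831
v -3.053 2.213 -3.549
v -2.714 2.083 -4.056
v -2.181 3.574 -3.313
v -1.841 3.445 -3.82
v -2.774 3.088 -3.969
v -1.609 2.982 -4.168
v -2.148 2.14 -4.313
v -2.541 2.624 -4.316
v -2.208 3.144 -4.226
v -1.204 2.662 -3.816
v -1.743 1.82 -3.962
v -1.483 1.786 -3.395
v -1.15 2.307 -3.305
v -1.571 2.361 -4.222
v -2.497 3.32 -2.838
v -3.036 2.478 -2.984
v -3.09 2.833 -3.495
v -2.757 3.354 -3.405
v -2.092 3 -2.487
v -2.631 2.158 -2.632
v -2.032 1.996 -2.574
v -1.699 2.516 -2.484
v -2.669 2.779 -2.578
v 2.5 4.127 3.337
v 2.961 4.566 4.172
v 2.8 2.973 5.099
v 2.34 2.533 4.263
v 2.162 4.652 4.181
v 2.001 3.058 5.107
v 1.561 4.43 3.695
v 1.4 2.836 4.621
v 1.511 4.03 2.999
v 1.35 2.437 3.926
v 2.04 3.687 2.501
v 1.879 2.094 3.428
v 2.839 3.602 2.493
v 2.678 2.008 3.419
v 3.44 3.824 2.979
v 3.279 2.23 3.905
v 3.49 4.223 3.674
v 3.329 2.63 4.601
v -1.283 -3.422 1.638
v -0.659 -3.879 2.035
v -2.117 -3.738 2.582
v -0.621 -3.498 2.197
v -0.734 -3.098 2.23
v -0.973 -2.773 2.128
v -1.283 -2.597 1.913
v -1.593 -2.609 1.635
v -1.832 -2.808 1.358
v -1.945 -3.147 1.145
v -1.906 -3.549 1.044
v -1.724 -3.922 1.08
v -1.441 -4.181 1.243
v -1.122 -4.265 1.497
v -0.84 -4.157 1.783
v 0.401 1.956 0.668
v 0.938 1.731 1.109
v 0.875 3.24 1.953
v 0.339 3.464 1.512
v 1.13 1.993 0.655
v 1.067 3.502 1.499
v 0.896 2.233 0.208
v 0.833 3.742 1.052
v 0.372 2.311 0.031
v 0.309 3.82 0.875
v -0.135 2.18 0.227
v -0.198 3.689 1.071
v -0.327 1.918 0.681
v -0.39 3.427 1.525
v -0.093 1.678 1.128
v -0.156 3.187 1.972
v 0.431 1.6 1.305
v 0.368 3.109 2.149
v 0.57 -4.178 -3.093
v 0.94 -5.376 -1.434
v -0.531 -3.203 -2.144
v -0.161 -4.401 -0.484
v 2.061 -2.999 -2.576
v 2.431 -4.197 -0.916
v 0.96 -2.024 -1.626
v 1.33 -3.222 0.033
f 1 38 17
f 38 12 41
f 17 41 6
f 38 41 17
f 1 17 13
f 17 6 18
f 13 18 2
f 17 18 13
f 1 13 22
f 13 2 23
f 22 23 8
f 13 23 22
f 1 22 34
f 22 8 37
f 34 37 11
f 22 37 34
f 1 34 38
f 34 11 42
f 38 42 12
f 34 42 38
f 2 18 29
f 18 6 32
f 29 32 10
f 18 32 29
f 6 41 19
f 41 12 40
f 19 40 5
f 41 40 19
f 12 42 39
f 42 11 35
f 39 35 3
f 42 35 39
f 11 37 36
f 37 8 24
f 36 24 7
f 37 24 36
f 8 23 28
f 23 2 25
f 28 25 9
f 23 25 28
f 4 30 16
f 30 10 31
f 16 31 5
f 30 31 16
f 4 16 14
f 16 5 15
f 14 15 3
f 16 15 14
f 4 14 21
f 14 3 20
f 21 20 7
f 14 20 21
f 4 21 26
f 21 7 27
f 26 27 9
f 21 27 26
f 4 26 30
f 26 9 33
f 30 33 10
f 26 33 30
f 5 31 19
f 31 10 32
f 19 32 6
f 31 32 19
f 3 15 39
f 15 5 40
f 39 40 12
f 15 40 39
f 7 20 36
f 20 3 35
f 36 35 11
f 20 35 36
f 9 27 28
f 27 7 24
f 28 24 8
f 27 24 28
f 10 33 29
f 33 9 25
f 29 25 2
f 33 25 29
f 44 43 47
f 44 47 45
f 45 47 48
f 45 48 46
f 47 43 49
f 47 49 48
f 48 49 50
f 48 50 46
f 49 43 51
f 49 51 50
f 50 51 52
f 50 52 46
f 51 43 53
f 51 53 52
f 52 53 54
f 52 54 46
f 53 43 55
f 53 55 54
f 54 55 56
f 54 56 46
f 55 43 57
f 55 57 56
f 56 57 58
f 56 58 46
f 57 43 59
f 57 59 58
f 58 59 60
f 58 60 46
f 59 43 44
f 59 44 60
f 60 44 45
f 60 45 46
f 62 61 64
f 62 64 63
f 64 61 65
f 64 65 63
f 65 61 66
f 65 66 63
f 66 61 67
f 66 67 63
f 67 61 68
f 67 68 63
f 68 61 69
f 68 69 63
f 69 61 70
f 69 70 63
f 70 61 71
f 70 71 63
f 71 61 72
f 71 72 63
f 72 61 73
f 72 73 63
f 73 61 74
f 73 74 63
f 74 61 75
f 74 75 63
f 75 61 62
f 75 62 63
f 77 76 80
f 77 80 78
f 78 80 81
f 78 81 79
f 80 76 82
f 80 82 81
f 81 82 83
f 81 83 79
f 82 76 84
f 82 84 83
f 83 84 85
f 83 85 79
f 84 76 86
f 84 86 85
f 85 86 87
f 85 87 79
f 86 76 88
f 86 88 87
f 87 88 89
f 87 89 79
f 88 76 90
f 88 90 89
f 89 90 91
f 89 91 79
f 90 76 92
f 90 92 91
f 91 92 93
f 91 93 79
f 92 76 77
f 92 77 93
f 93 77 78
f 93 78 79
f 95 97 94
f 98 95 94
f 94 97 96
f 96 98 94
f 95 101 97
f 99 95 98
f 99 101 95
f 97 101 96
f 100 98 96
f 96 101 100
f 100 99 98
f 101 99 100



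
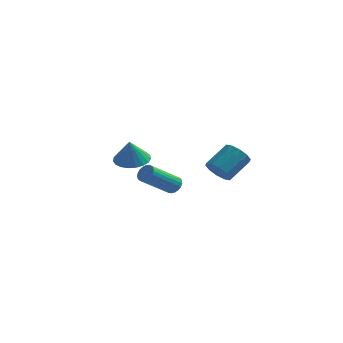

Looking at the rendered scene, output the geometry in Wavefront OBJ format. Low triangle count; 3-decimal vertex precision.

v -2.902 -0.02 1.3
v -2.376 0.8 1.529
v -2.918 -0.4 2.7
v -2.768 0.936 1.562
v -3.183 0.907 1.549
v -3.549 0.718 1.493
v -3.803 0.401 1.404
v -3.901 0.011 1.297
v -3.827 -0.384 1.19
v -3.592 -0.716 1.103
v -3.238 -0.928 1.05
v -2.826 -0.982 1.04
v -2.427 -0.871 1.075
v -2.11 -0.612 1.149
v -1.93 -0.251 1.249
v -1.918 0.15 1.358
v -2.076 0.522 1.457
v -0.059 -2.125 0.614
v 0.295 -2.558 0.499
v -0.848 -3.827 1.772
v -1.201 -3.395 1.886
v 0.397 -2.459 0.689
v -0.746 -3.729 1.962
v 0.42 -2.303 0.866
v -0.722 -3.573 2.139
v 0.361 -2.117 0.999
v -0.782 -3.386 2.272
v 0.229 -1.931 1.066
v -0.914 -3.201 2.338
v 0.048 -1.779 1.054
v -1.095 -3.049 2.327
v -0.152 -1.687 0.966
v -1.295 -2.957 2.239
v -0.336 -1.671 0.818
v -1.479 -2.941 2.09
v -0.472 -1.733 0.634
v -1.615 -3.003 1.906
v -0.536 -1.863 0.446
v -1.679 -3.133 1.719
v -0.518 -2.039 0.288
v -1.661 -3.308 1.56
v -0.42 -2.229 0.186
v -1.563 -3.498 1.458
v -0.26 -2.401 0.158
v -1.403 -3.671 1.43
v -0.065 -2.526 0.208
v -1.208 -3.795 1.481
v 0.131 -2.581 0.329
v -1.012 -3.851 1.602
v 0.986 3.123 -0.525
v 1.616 3.2 -1.134
v 2.425 4.395 -0.144
v 1.794 4.317 0.465
v 1.226 3.561 -1.25
v 2.034 4.756 -0.259
v 0.743 3.754 -1.089
v 1.552 4.948 -0.098
v 0.354 3.705 -0.712
v 1.162 4.9 0.278
v 0.205 3.435 -0.265
v 1.014 4.63 0.726
v 0.355 3.045 0.084
v 1.164 4.24 1.074
v 0.746 2.684 0.199
v 1.554 3.879 1.19
v 1.228 2.492 0.038
v 2.037 3.686 1.029
v 1.618 2.54 -0.338
v 2.426 3.735 0.652
v 1.766 2.81 -0.786
v 2.575 4.005 0.205
f 2 1 4
f 2 4 3
f 4 1 5
f 4 5 3
f 5 1 6
f 5 6 3
f 6 1 7
f 6 7 3
f 7 1 8
f 7 8 3
f 8 1 9
f 8 9 3
f 9 1 10
f 9 10 3
f 10 1 11
f 10 11 3
f 11 1 12
f 11 12 3
f 12 1 13
f 12 13 3
f 13 1 14
f 13 14 3
f 14 1 15
f 14 15 3
f 15 1 16
f 15 16 3
f 16 1 17
f 16 17 3
f 17 1 2
f 17 2 3
f 19 18 22
f 19 22 20
f 20 22 23
f 20 23 21
f 22 18 24
f 22 24 23
f 23 24 25
f 23 25 21
f 24 18 26
f 24 26 25
f 25 26 27
f 25 27 21
f 26 18 28
f 26 28 27
f 27 28 29
f 27 29 21
f 28 18 30
f 28 30 29
f 29 30 31
f 29 31 21
f 30 18 32
f 30 32 31
f 31 32 33
f 31 33 21
f 32 18 34
f 32 34 33
f 33 34 35
f 33 35 21
f 34 18 36
f 34 36 35
f 35 36 37
f 35 37 21
f 36 18 38
f 36 38 37
f 37 38 39
f 37 39 21
f 38 18 40
f 38 40 39
f 39 40 41
f 39 41 21
f 40 18 42
f 40 42 41
f 41 42 43
f 41 43 21
f 42 18 44
f 42 44 43
f 43 44 45
f 43 45 21
f 44 18 46
f 44 46 45
f 45 46 47
f 45 47 21
f 46 18 48
f 46 48 47
f 47 48 49
f 47 49 21
f 48 18 19
f 48 19 49
f 49 19 20
f 49 20 21
f 51 50 54
f 51 54 52
f 52 54 55
f 52 55 53
f 54 50 56
f 54 56 55
f 55 56 57
f 55 57 53
f 56 50 58
f 56 58 57
f 57 58 59
f 57 59 53
f 58 50 60
f 58 60 59
f 59 60 61
f 59 61 53
f 60 50 62
f 60 62 61
f 61 62 63
f 61 63 53
f 62 50 64
f 62 64 63
f 63 64 65
f 63 65 53
f 64 50 66
f 64 66 65
f 65 66 67
f 65 67 53
f 66 50 68
f 66 68 67
f 67 68 69
f 67 69 53
f 68 50 70
f 68 70 69
f 69 70 71
f 69 71 53
f 70 50 51
f 70 51 71
f 71 51 52
f 71 52 53



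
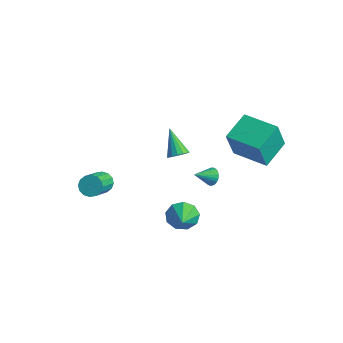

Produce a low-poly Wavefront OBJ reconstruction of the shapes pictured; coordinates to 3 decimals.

v 2.143 2.706 0.658
v 2.103 2.115 2.505
v 1.845 4.447 1.208
v 1.806 3.856 3.056
v 4.274 3.024 0.804
v 4.235 2.433 2.652
v 3.977 4.765 1.355
v 3.937 4.174 3.202
v -4.207 -1.217 -3.758
v -3.917 -1.557 -4.31
v -3.123 -3.083 -2.955
v -3.413 -2.743 -2.402
v -3.659 -1.321 -4.196
v -2.865 -2.848 -2.841
v -3.547 -1.058 -3.966
v -2.753 -2.584 -2.61
v -3.612 -0.838 -3.679
v -2.818 -2.364 -2.324
v -3.836 -0.719 -3.413
v -3.042 -2.245 -2.058
v -4.16 -0.733 -3.24
v -3.366 -2.259 -1.885
v -4.497 -0.877 -3.205
v -3.703 -2.403 -1.85
v -4.755 -1.112 -3.319
v -3.961 -2.639 -1.964
v -4.867 -1.376 -3.55
v -4.073 -2.902 -2.194
v -4.802 -1.596 -3.836
v -4.008 -3.122 -2.481
v -4.578 -1.715 -4.102
v -3.784 -3.241 -2.747
v -4.254 -1.701 -4.275
v -3.46 -3.227 -2.92
v 1.767 1.42 -0.821
v 2.015 1.638 -0.345
v 1.413 0.42 -0.179
v 1.806 1.723 -0.328
v 1.591 1.761 -0.386
v 1.402 1.748 -0.511
v 1.269 1.685 -0.683
v 1.212 1.581 -0.875
v 1.239 1.453 -1.06
v 1.347 1.32 -1.208
v 1.518 1.202 -1.298
v 1.727 1.117 -1.314
v 1.942 1.079 -1.256
v 2.131 1.092 -1.131
v 2.264 1.156 -0.96
v 2.321 1.259 -0.767
v 2.294 1.387 -0.582
v 2.187 1.52 -0.434
v 0.769 0.192 -4.26
v 1.245 0.103 -5.089
v 1.531 -0.592 -3.74
v 1.503 0.59 -4.733
v 1.419 0.891 -4.156
v 1.03 0.865 -3.627
v 0.52 0.524 -3.395
v 0.126 0.027 -3.567
v 0.033 -0.392 -4.064
v 0.285 -0.538 -4.652
v 0.764 -0.343 -5.057
v -1.441 2.092 -1.603
v -1.153 1.739 -1.14
v -2.699 2.648 -0.397
v -1.004 2.04 -1.124
v -0.973 2.356 -1.237
v -1.067 2.6 -1.448
v -1.261 2.709 -1.701
v -1.504 2.652 -1.927
v -1.729 2.444 -2.067
v -1.877 2.143 -2.082
v -1.909 1.827 -1.969
v -1.815 1.583 -1.758
v -1.62 1.474 -1.506
v -1.378 1.532 -1.279
f 2 4 1
f 5 2 1
f 1 4 3
f 3 5 1
f 2 8 4
f 6 2 5
f 6 8 2
f 4 8 3
f 7 5 3
f 3 8 7
f 7 6 5
f 8 6 7
f 10 9 13
f 10 13 11
f 11 13 14
f 11 14 12
f 13 9 15
f 13 15 14
f 14 15 16
f 14 16 12
f 15 9 17
f 15 17 16
f 16 17 18
f 16 18 12
f 17 9 19
f 17 19 18
f 18 19 20
f 18 20 12
f 19 9 21
f 19 21 20
f 20 21 22
f 20 22 12
f 21 9 23
f 21 23 22
f 22 23 24
f 22 24 12
f 23 9 25
f 23 25 24
f 24 25 26
f 24 26 12
f 25 9 27
f 25 27 26
f 26 27 28
f 26 28 12
f 27 9 29
f 27 29 28
f 28 29 30
f 28 30 12
f 29 9 31
f 29 31 30
f 30 31 32
f 30 32 12
f 31 9 33
f 31 33 32
f 32 33 34
f 32 34 12
f 33 9 10
f 33 10 34
f 34 10 11
f 34 11 12
f 36 35 38
f 36 38 37
f 38 35 39
f 38 39 37
f 39 35 40
f 39 40 37
f 40 35 41
f 40 41 37
f 41 35 42
f 41 42 37
f 42 35 43
f 42 43 37
f 43 35 44
f 43 44 37
f 44 35 45
f 44 45 37
f 45 35 46
f 45 46 37
f 46 35 47
f 46 47 37
f 47 35 48
f 47 48 37
f 48 35 49
f 48 49 37
f 49 35 50
f 49 50 37
f 50 35 51
f 50 51 37
f 51 35 52
f 51 52 37
f 52 35 36
f 52 36 37
f 54 53 56
f 54 56 55
f 56 53 57
f 56 57 55
f 57 53 58
f 57 58 55
f 58 53 59
f 58 59 55
f 59 53 60
f 59 60 55
f 60 53 61
f 60 61 55
f 61 53 62
f 61 62 55
f 62 53 63
f 62 63 55
f 63 53 54
f 63 54 55
f 65 64 67
f 65 67 66
f 67 64 68
f 67 68 66
f 68 64 69
f 68 69 66
f 69 64 70
f 69 70 66
f 70 64 71
f 70 71 66
f 71 64 72
f 71 72 66
f 72 64 73
f 72 73 66
f 73 64 74
f 73 74 66
f 74 64 75
f 74 75 66
f 75 64 76
f 75 76 66
f 76 64 77
f 76 77 66
f 77 64 65
f 77 65 66



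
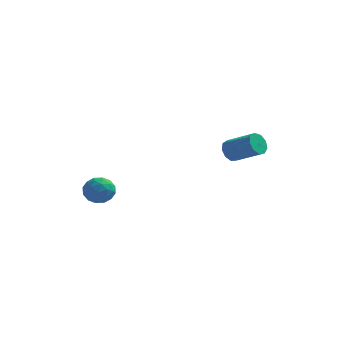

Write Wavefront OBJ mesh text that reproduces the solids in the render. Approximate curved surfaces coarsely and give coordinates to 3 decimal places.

v 2.378 3.779 -2.331
v 2.739 4.16 -2.763
v 4.204 3.701 -1.942
v 3.842 3.321 -1.509
v 2.613 4.414 -2.395
v 4.077 3.956 -1.574
v 2.376 4.371 -1.997
v 3.84 3.913 -1.175
v 2.14 4.052 -1.755
v 3.604 3.593 -0.934
v 2.016 3.604 -1.782
v 3.48 3.146 -0.961
v 2.061 3.239 -2.066
v 3.525 2.781 -1.245
v 2.254 3.126 -2.474
v 3.718 2.668 -1.653
v 2.505 3.319 -2.815
v 3.97 2.861 -1.994
v 2.697 3.727 -2.929
v 4.161 3.269 -2.108
v -2.872 0.295 -3.826
v -2.301 -0.31 -3.947
v -3.819 -0.65 -3.573
v -3.248 -1.255 -3.694
v -3.194 -0.754 -3.02
v -2.609 -0.17 -3.177
v -3.511 -0.79 -4.343
v -2.926 -0.206 -4.5
v -2.696 -0.981 -4.266
v -2.499 -0.958 -3.449
v -3.621 -0.002 -4.071
v -3.424 0.021 -3.254
v -2.504 0.075 -3.909
v -3.616 -1.035 -3.611
v -3.585 -0.741 -3.215
v -3.249 -1.096 -3.286
v -2.684 0.158 -3.456
v -2.348 -0.198 -3.527
v -2.873 -0.459 -2.982
v -3.772 -0.762 -3.993
v -3.436 -1.118 -4.064
v -2.871 0.136 -4.234
v -2.535 -0.219 -4.305
v -3.247 -0.501 -4.538
v -2.4 -0.675 -4.168
v -2.956 -1.23 -4.019
v -3.111 -0.957 -4.401
v -2.767 -0.613 -4.492
v -2.284 -0.662 -3.687
v -2.841 -1.217 -3.538
v -2.809 -0.922 -3.142
v -2.465 -0.579 -3.234
v -2.516 -1.056 -3.875
v -3.279 0.257 -3.982
v -3.836 -0.298 -3.833
v -3.655 -0.381 -4.286
v -3.311 -0.038 -4.378
v -3.164 0.27 -3.501
v -3.72 -0.285 -3.352
v -3.353 -0.347 -3.028
v -3.009 -0.003 -3.119
v -3.604 0.096 -3.645
f 2 1 5
f 2 5 3
f 3 5 6
f 3 6 4
f 5 1 7
f 5 7 6
f 6 7 8
f 6 8 4
f 7 1 9
f 7 9 8
f 8 9 10
f 8 10 4
f 9 1 11
f 9 11 10
f 10 11 12
f 10 12 4
f 11 1 13
f 11 13 12
f 12 13 14
f 12 14 4
f 13 1 15
f 13 15 14
f 14 15 16
f 14 16 4
f 15 1 17
f 15 17 16
f 16 17 18
f 16 18 4
f 17 1 19
f 17 19 18
f 18 19 20
f 18 20 4
f 19 1 2
f 19 2 20
f 20 2 3
f 20 3 4
f 21 58 37
f 58 32 61
f 37 61 26
f 58 61 37
f 21 37 33
f 37 26 38
f 33 38 22
f 37 38 33
f 21 33 42
f 33 22 43
f 42 43 28
f 33 43 42
f 21 42 54
f 42 28 57
f 54 57 31
f 42 57 54
f 21 54 58
f 54 31 62
f 58 62 32
f 54 62 58
f 22 38 49
f 38 26 52
f 49 52 30
f 38 52 49
f 26 61 39
f 61 32 60
f 39 60 25
f 61 60 39
f 32 62 59
f 62 31 55
f 59 55 23
f 62 55 59
f 31 57 56
f 57 28 44
f 56 44 27
f 57 44 56
f 28 43 48
f 43 22 45
f 48 45 29
f 43 45 48
f 24 50 36
f 50 30 51
f 36 51 25
f 50 51 36
f 24 36 34
f 36 25 35
f 34 35 23
f 36 35 34
f 24 34 41
f 34 23 40
f 41 40 27
f 34 40 41
f 24 41 46
f 41 27 47
f 46 47 29
f 41 47 46
f 24 46 50
f 46 29 53
f 50 53 30
f 46 53 50
f 25 51 39
f 51 30 52
f 39 52 26
f 51 52 39
f 23 35 59
f 35 25 60
f 59 60 32
f 35 60 59
f 27 40 56
f 40 23 55
f 56 55 31
f 40 55 56
f 29 47 48
f 47 27 44
f 48 44 28
f 47 44 48
f 30 53 49
f 53 29 45
f 49 45 22
f 53 45 49



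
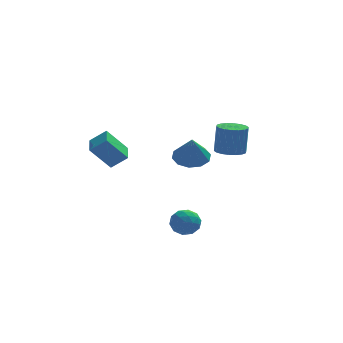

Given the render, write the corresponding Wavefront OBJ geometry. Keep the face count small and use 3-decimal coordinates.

v 0.282 -1.616 2.788
v 1.098 -0.994 3.056
v 0.238 -2.224 4.332
v 0.544 -0.663 3.17
v -0.11 -0.696 3.138
v -0.613 -1.081 2.973
v -0.775 -1.67 2.736
v -0.533 -2.239 2.519
v 0.021 -2.57 2.405
v 0.674 -2.537 2.437
v 1.178 -2.152 2.603
v 1.34 -1.563 2.84
v -4.918 2.342 1.694
v -3.966 2.197 2.474
v -4.801 3.742 1.811
v -3.849 3.597 2.591
v -3.731 2.363 0.249
v -2.779 2.218 1.029
v -3.614 3.763 0.366
v -2.662 3.618 1.146
v 3.219 3.745 0.497
v 3.806 4.451 0.35
v 3.967 4.702 2.196
v 3.381 3.995 2.343
v 3.436 4.638 0.357
v 3.598 4.889 2.203
v 3.024 4.648 0.392
v 3.186 4.898 2.238
v 2.65 4.479 0.447
v 2.812 4.729 2.293
v 2.389 4.164 0.513
v 2.551 4.415 2.359
v 2.293 3.767 0.575
v 2.454 4.017 2.421
v 2.38 3.365 0.622
v 2.541 3.615 2.468
v 2.633 3.038 0.644
v 2.794 3.289 2.49
v 3.002 2.851 0.637
v 3.164 3.102 2.483
v 3.414 2.842 0.602
v 3.576 3.092 2.448
v 3.788 3.011 0.547
v 3.95 3.261 2.393
v 4.049 3.325 0.481
v 4.211 3.576 2.327
v 4.146 3.723 0.419
v 4.307 3.973 2.265
v 4.059 4.125 0.372
v 4.22 4.375 2.218
v -0.254 -2.639 -0.871
v 0.504 -2.983 -1.224
v -1.024 -3.737 -1.456
v -0.266 -4.081 -1.809
v -0.395 -4.095 -0.914
v 0.081 -3.416 -0.553
v -0.601 -3.304 -2.127
v -0.125 -2.625 -1.766
v 0.29 -3.394 -2.001
v 0.417 -3.883 -1.251
v -0.937 -2.837 -1.429
v -0.81 -3.326 -0.679
v 0.193 -2.715 -0.996
v -0.713 -4.005 -1.684
v -0.789 -4.013 -1.158
v -0.343 -4.216 -1.365
v -0.056 -2.969 -0.602
v 0.39 -3.171 -0.809
v -0.139 -3.825 -0.627
v -0.91 -3.549 -1.871
v -0.464 -3.751 -2.078
v -0.177 -2.504 -1.315
v 0.269 -2.707 -1.522
v -0.381 -2.895 -2.053
v 0.512 -3.158 -1.66
v 0.059 -3.804 -2.004
v -0.137 -3.347 -2.191
v 0.142 -2.948 -1.979
v 0.587 -3.446 -1.219
v 0.134 -4.091 -1.563
v 0.059 -4.099 -1.037
v 0.338 -3.7 -0.825
v 0.461 -3.687 -1.676
v -0.654 -2.629 -1.117
v -1.107 -3.274 -1.461
v -0.858 -3.02 -1.855
v -0.579 -2.621 -1.643
v -0.579 -2.916 -0.676
v -1.032 -3.562 -1.02
v -0.662 -3.772 -0.701
v -0.383 -3.373 -0.489
v -0.981 -3.033 -1.004
f 2 1 4
f 2 4 3
f 4 1 5
f 4 5 3
f 5 1 6
f 5 6 3
f 6 1 7
f 6 7 3
f 7 1 8
f 7 8 3
f 8 1 9
f 8 9 3
f 9 1 10
f 9 10 3
f 10 1 11
f 10 11 3
f 11 1 12
f 11 12 3
f 12 1 2
f 12 2 3
f 14 16 13
f 17 14 13
f 13 16 15
f 15 17 13
f 14 20 16
f 18 14 17
f 18 20 14
f 16 20 15
f 19 17 15
f 15 20 19
f 19 18 17
f 20 18 19
f 22 21 25
f 22 25 23
f 23 25 26
f 23 26 24
f 25 21 27
f 25 27 26
f 26 27 28
f 26 28 24
f 27 21 29
f 27 29 28
f 28 29 30
f 28 30 24
f 29 21 31
f 29 31 30
f 30 31 32
f 30 32 24
f 31 21 33
f 31 33 32
f 32 33 34
f 32 34 24
f 33 21 35
f 33 35 34
f 34 35 36
f 34 36 24
f 35 21 37
f 35 37 36
f 36 37 38
f 36 38 24
f 37 21 39
f 37 39 38
f 38 39 40
f 38 40 24
f 39 21 41
f 39 41 40
f 40 41 42
f 40 42 24
f 41 21 43
f 41 43 42
f 42 43 44
f 42 44 24
f 43 21 45
f 43 45 44
f 44 45 46
f 44 46 24
f 45 21 47
f 45 47 46
f 46 47 48
f 46 48 24
f 47 21 49
f 47 49 48
f 48 49 50
f 48 50 24
f 49 21 22
f 49 22 50
f 50 22 23
f 50 23 24
f 51 88 67
f 88 62 91
f 67 91 56
f 88 91 67
f 51 67 63
f 67 56 68
f 63 68 52
f 67 68 63
f 51 63 72
f 63 52 73
f 72 73 58
f 63 73 72
f 51 72 84
f 72 58 87
f 84 87 61
f 72 87 84
f 51 84 88
f 84 61 92
f 88 92 62
f 84 92 88
f 52 68 79
f 68 56 82
f 79 82 60
f 68 82 79
f 56 91 69
f 91 62 90
f 69 90 55
f 91 90 69
f 62 92 89
f 92 61 85
f 89 85 53
f 92 85 89
f 61 87 86
f 87 58 74
f 86 74 57
f 87 74 86
f 58 73 78
f 73 52 75
f 78 75 59
f 73 75 78
f 54 80 66
f 80 60 81
f 66 81 55
f 80 81 66
f 54 66 64
f 66 55 65
f 64 65 53
f 66 65 64
f 54 64 71
f 64 53 70
f 71 70 57
f 64 70 71
f 54 71 76
f 71 57 77
f 76 77 59
f 71 77 76
f 54 76 80
f 76 59 83
f 80 83 60
f 76 83 80
f 55 81 69
f 81 60 82
f 69 82 56
f 81 82 69
f 53 65 89
f 65 55 90
f 89 90 62
f 65 90 89
f 57 70 86
f 70 53 85
f 86 85 61
f 70 85 86
f 59 77 78
f 77 57 74
f 78 74 58
f 77 74 78
f 60 83 79
f 83 59 75
f 79 75 52
f 83 75 79



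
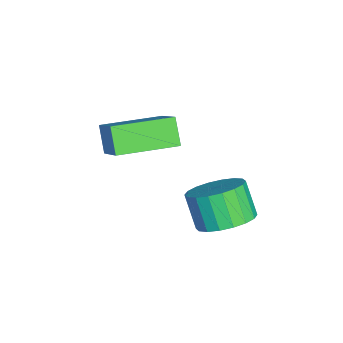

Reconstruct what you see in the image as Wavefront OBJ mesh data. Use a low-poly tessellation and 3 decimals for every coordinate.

v 2.964 -0.516 -4.346
v 3.515 0.064 -3.815
v 2.886 -0.305 -2.762
v 2.336 -0.884 -3.294
v 3.187 0.316 -3.922
v 2.559 -0.053 -2.869
v 2.815 0.404 -4.113
v 2.187 0.035 -3.061
v 2.473 0.309 -4.351
v 1.844 -0.06 -3.298
v 2.228 0.051 -4.587
v 1.599 -0.318 -3.535
v 2.129 -0.319 -4.776
v 1.5 -0.688 -3.724
v 2.195 -0.728 -4.88
v 1.567 -1.097 -3.827
v 2.414 -1.095 -4.878
v 1.785 -1.464 -3.825
v 2.741 -1.347 -4.771
v 2.113 -1.716 -3.718
v 3.113 -1.435 -4.579
v 2.485 -1.804 -3.527
v 3.456 -1.34 -4.342
v 2.827 -1.709 -3.289
v 3.701 -1.082 -4.105
v 3.072 -1.451 -3.053
v 3.8 -0.712 -3.916
v 3.171 -1.081 -2.864
v 3.733 -0.303 -3.813
v 3.105 -0.672 -2.76
v -0.749 -4.609 -3.258
v 0.702 -4.133 -1.921
v -1.36 -2.642 -3.295
v 0.091 -2.166 -1.957
v -0.071 -4.414 -4.063
v 1.38 -3.938 -2.725
v -0.682 -2.447 -4.099
v 0.769 -1.971 -2.762
f 2 1 5
f 2 5 3
f 3 5 6
f 3 6 4
f 5 1 7
f 5 7 6
f 6 7 8
f 6 8 4
f 7 1 9
f 7 9 8
f 8 9 10
f 8 10 4
f 9 1 11
f 9 11 10
f 10 11 12
f 10 12 4
f 11 1 13
f 11 13 12
f 12 13 14
f 12 14 4
f 13 1 15
f 13 15 14
f 14 15 16
f 14 16 4
f 15 1 17
f 15 17 16
f 16 17 18
f 16 18 4
f 17 1 19
f 17 19 18
f 18 19 20
f 18 20 4
f 19 1 21
f 19 21 20
f 20 21 22
f 20 22 4
f 21 1 23
f 21 23 22
f 22 23 24
f 22 24 4
f 23 1 25
f 23 25 24
f 24 25 26
f 24 26 4
f 25 1 27
f 25 27 26
f 26 27 28
f 26 28 4
f 27 1 29
f 27 29 28
f 28 29 30
f 28 30 4
f 29 1 2
f 29 2 30
f 30 2 3
f 30 3 4
f 32 34 31
f 35 32 31
f 31 34 33
f 33 35 31
f 32 38 34
f 36 32 35
f 36 38 32
f 34 38 33
f 37 35 33
f 33 38 37
f 37 36 35
f 38 36 37



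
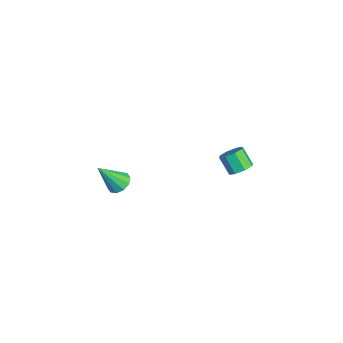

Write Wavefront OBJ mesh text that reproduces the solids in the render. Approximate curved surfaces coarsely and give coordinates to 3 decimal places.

v 2.107 3.676 -1.617
v 2.594 3.255 -1.428
v 1.959 2.903 -0.575
v 1.473 3.324 -0.763
v 2.636 3.716 -1.207
v 2.001 3.364 -0.354
v 2.369 4.153 -1.225
v 1.734 3.801 -0.372
v 1.948 4.311 -1.473
v 1.313 3.959 -0.62
v 1.621 4.097 -1.805
v 0.986 3.745 -0.952
v 1.579 3.636 -2.026
v 0.944 3.284 -1.173
v 1.846 3.199 -2.008
v 1.211 2.847 -1.155
v 2.267 3.041 -1.76
v 1.632 2.689 -0.907
v 3.542 -2.746 0.195
v 4.193 -2.648 0.239
v 3.598 -3.754 1.625
v 4.007 -2.355 0.453
v 3.644 -2.211 0.569
v 3.241 -2.272 0.542
v 2.954 -2.513 0.383
v 2.891 -2.844 0.152
v 3.077 -3.137 -0.062
v 3.441 -3.281 -0.178
v 3.843 -3.22 -0.151
v 4.131 -2.979 0.008
f 2 1 5
f 2 5 3
f 3 5 6
f 3 6 4
f 5 1 7
f 5 7 6
f 6 7 8
f 6 8 4
f 7 1 9
f 7 9 8
f 8 9 10
f 8 10 4
f 9 1 11
f 9 11 10
f 10 11 12
f 10 12 4
f 11 1 13
f 11 13 12
f 12 13 14
f 12 14 4
f 13 1 15
f 13 15 14
f 14 15 16
f 14 16 4
f 15 1 17
f 15 17 16
f 16 17 18
f 16 18 4
f 17 1 2
f 17 2 18
f 18 2 3
f 18 3 4
f 20 19 22
f 20 22 21
f 22 19 23
f 22 23 21
f 23 19 24
f 23 24 21
f 24 19 25
f 24 25 21
f 25 19 26
f 25 26 21
f 26 19 27
f 26 27 21
f 27 19 28
f 27 28 21
f 28 19 29
f 28 29 21
f 29 19 30
f 29 30 21
f 30 19 20
f 30 20 21



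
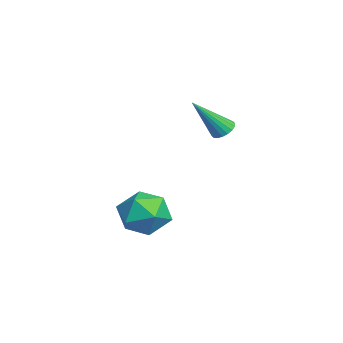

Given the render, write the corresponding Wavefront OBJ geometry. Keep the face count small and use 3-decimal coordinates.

v -3.784 0.683 1.992
v -3.401 0.452 1.708
v -3.376 -0.483 3.488
v -3.288 0.629 1.814
v -3.273 0.817 1.957
v -3.359 0.978 2.106
v -3.529 1.08 2.232
v -3.75 1.104 2.311
v -3.978 1.045 2.327
v -4.167 0.913 2.276
v -4.281 0.736 2.169
v -4.296 0.549 2.027
v -4.209 0.387 1.878
v -4.039 0.285 1.751
v -3.818 0.261 1.673
v -3.59 0.32 1.657
v -2.298 -1.221 -1.931
v -1.518 -1.863 -1.461
v -3.462 -2.597 -1.879
v -2.682 -3.239 -1.409
v -3.125 -2.391 -0.837
v -2.406 -1.541 -0.869
v -2.574 -2.919 -2.471
v -1.855 -2.069 -2.503
v -1.689 -2.913 -1.794
v -2.029 -2.586 -0.784
v -2.951 -1.874 -2.556
v -3.291 -1.547 -1.546
f 2 1 4
f 2 4 3
f 4 1 5
f 4 5 3
f 5 1 6
f 5 6 3
f 6 1 7
f 6 7 3
f 7 1 8
f 7 8 3
f 8 1 9
f 8 9 3
f 9 1 10
f 9 10 3
f 10 1 11
f 10 11 3
f 11 1 12
f 11 12 3
f 12 1 13
f 12 13 3
f 13 1 14
f 13 14 3
f 14 1 15
f 14 15 3
f 15 1 16
f 15 16 3
f 16 1 2
f 16 2 3
f 17 28 22
f 17 22 18
f 17 18 24
f 17 24 27
f 17 27 28
f 18 22 26
f 22 28 21
f 28 27 19
f 27 24 23
f 24 18 25
f 20 26 21
f 20 21 19
f 20 19 23
f 20 23 25
f 20 25 26
f 21 26 22
f 19 21 28
f 23 19 27
f 25 23 24
f 26 25 18



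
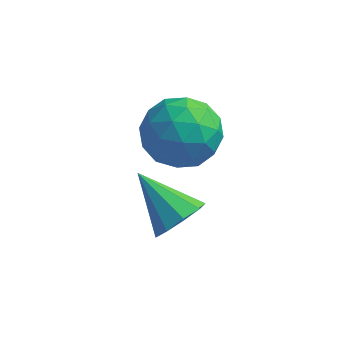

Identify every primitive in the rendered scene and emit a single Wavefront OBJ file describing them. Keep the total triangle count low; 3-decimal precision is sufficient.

v 4.339 -1.656 0.788
v 4.616 -2.118 1.445
v 2.961 -1.024 1.812
v 4.864 -1.592 1.453
v 4.866 -1.096 1.151
v 4.621 -0.861 0.678
v 4.245 -0.999 0.256
v 3.913 -1.444 0.083
v 3.78 -1.988 0.24
v 3.909 -2.376 0.653
v 4.239 -2.428 1.129
v 4.265 0.482 2.814
v 4.866 0.127 3.75
v 3.094 -0.987 3.01
v 3.695 -1.342 3.946
v 3.059 -0.364 3.996
v 3.783 0.543 3.876
v 4.177 -1.403 2.884
v 4.901 -0.496 2.764
v 4.812 -1.038 3.793
v 4.121 -0.396 4.481
v 3.839 -0.464 2.279
v 3.148 0.178 2.967
v 4.668 0.433 3.265
v 3.292 -1.293 3.495
v 2.918 -0.719 3.525
v 3.271 -0.927 4.075
v 4.032 0.678 3.339
v 4.385 0.47 3.889
v 3.323 0.181 4.034
v 3.575 -1.33 2.871
v 3.928 -1.538 3.421
v 4.689 0.067 2.685
v 5.042 -0.141 3.235
v 4.637 -1.041 2.726
v 4.99 -0.46 3.84
v 4.301 -1.323 3.955
v 4.585 -1.36 3.332
v 5.01 -0.826 3.261
v 4.583 -0.082 4.244
v 3.895 -0.946 4.359
v 3.521 -0.371 4.389
v 3.947 0.162 4.318
v 4.552 -0.767 4.27
v 4.065 0.086 2.401
v 3.377 -0.778 2.516
v 4.013 -1.022 2.442
v 4.439 -0.489 2.371
v 3.659 0.463 2.805
v 2.97 -0.4 2.92
v 2.95 -0.034 3.499
v 3.375 0.5 3.428
v 3.408 -0.093 2.49
f 2 1 4
f 2 4 3
f 4 1 5
f 4 5 3
f 5 1 6
f 5 6 3
f 6 1 7
f 6 7 3
f 7 1 8
f 7 8 3
f 8 1 9
f 8 9 3
f 9 1 10
f 9 10 3
f 10 1 11
f 10 11 3
f 11 1 2
f 11 2 3
f 12 49 28
f 49 23 52
f 28 52 17
f 49 52 28
f 12 28 24
f 28 17 29
f 24 29 13
f 28 29 24
f 12 24 33
f 24 13 34
f 33 34 19
f 24 34 33
f 12 33 45
f 33 19 48
f 45 48 22
f 33 48 45
f 12 45 49
f 45 22 53
f 49 53 23
f 45 53 49
f 13 29 40
f 29 17 43
f 40 43 21
f 29 43 40
f 17 52 30
f 52 23 51
f 30 51 16
f 52 51 30
f 23 53 50
f 53 22 46
f 50 46 14
f 53 46 50
f 22 48 47
f 48 19 35
f 47 35 18
f 48 35 47
f 19 34 39
f 34 13 36
f 39 36 20
f 34 36 39
f 15 41 27
f 41 21 42
f 27 42 16
f 41 42 27
f 15 27 25
f 27 16 26
f 25 26 14
f 27 26 25
f 15 25 32
f 25 14 31
f 32 31 18
f 25 31 32
f 15 32 37
f 32 18 38
f 37 38 20
f 32 38 37
f 15 37 41
f 37 20 44
f 41 44 21
f 37 44 41
f 16 42 30
f 42 21 43
f 30 43 17
f 42 43 30
f 14 26 50
f 26 16 51
f 50 51 23
f 26 51 50
f 18 31 47
f 31 14 46
f 47 46 22
f 31 46 47
f 20 38 39
f 38 18 35
f 39 35 19
f 38 35 39
f 21 44 40
f 44 20 36
f 40 36 13
f 44 36 40



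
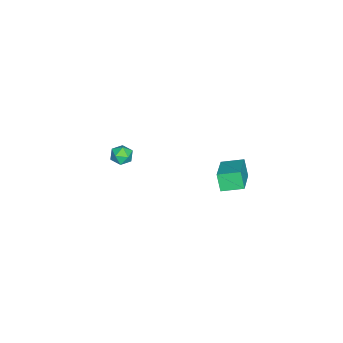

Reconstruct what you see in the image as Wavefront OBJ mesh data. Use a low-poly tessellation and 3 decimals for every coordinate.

v -4.178 -2.535 -0.092
v -3.807 -2.495 -0.614
v -3.893 -3.525 0.034
v -3.522 -3.485 -0.488
v -3.363 -3.164 0.044
v -3.539 -2.552 -0.034
v -4.161 -3.468 -0.546
v -4.337 -2.856 -0.624
v -3.796 -3.072 -0.894
v -3.303 -2.884 -0.53
v -4.397 -3.136 -0.05
v -3.904 -2.948 0.314
v -0.669 3.163 2.863
v -1.01 2.873 3.723
v -0.95 4.219 3.108
v -1.291 3.929 3.968
v 0.991 3.431 3.612
v 0.65 3.141 4.472
v 0.71 4.487 3.857
v 0.369 4.197 4.717
f 1 12 6
f 1 6 2
f 1 2 8
f 1 8 11
f 1 11 12
f 2 6 10
f 6 12 5
f 12 11 3
f 11 8 7
f 8 2 9
f 4 10 5
f 4 5 3
f 4 3 7
f 4 7 9
f 4 9 10
f 5 10 6
f 3 5 12
f 7 3 11
f 9 7 8
f 10 9 2
f 14 16 13
f 17 14 13
f 13 16 15
f 15 17 13
f 14 20 16
f 18 14 17
f 18 20 14
f 16 20 15
f 19 17 15
f 15 20 19
f 19 18 17
f 20 18 19



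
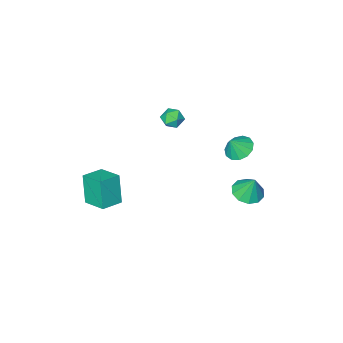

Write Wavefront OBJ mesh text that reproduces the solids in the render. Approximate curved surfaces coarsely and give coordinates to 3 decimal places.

v -3.245 0.806 -3.333
v -2.754 1.553 -3.59
v -3.315 1.314 -1.987
v -3.312 1.672 -3.664
v -3.844 1.46 -3.612
v -4.147 0.998 -3.453
v -4.105 0.463 -3.248
v -3.735 0.058 -3.076
v -3.178 -0.061 -3.001
v -2.646 0.151 -3.054
v -2.343 0.613 -3.212
v -2.384 1.148 -3.417
v -3.564 -0.521 -0.728
v -2.868 -0.232 -1.184
v -2.956 -0.539 0.188
v -3.105 0.171 -1.019
v -3.487 0.355 -0.762
v -3.893 0.261 -0.494
v -4.195 -0.081 -0.301
v -4.297 -0.563 -0.243
v -4.166 -1.032 -0.339
v -3.844 -1.338 -0.559
v -3.433 -1.385 -0.833
v -3.063 -1.157 -1.073
v -2.853 -0.728 -1.204
v -1.578 -3.31 1.311
v -1.292 -2.95 1.859
v -0.608 -3.15 0.701
v -0.322 -2.79 1.249
v -0.436 -3.494 1.303
v -1.035 -3.593 1.68
v -0.865 -2.507 0.88
v -1.464 -2.606 1.257
v -0.852 -2.454 1.593
v -0.586 -3.065 1.854
v -1.314 -3.035 0.706
v -1.048 -3.646 0.967
v 3.344 -3.26 -3.422
v 3.124 -3.805 -1.646
v 3.111 -1.845 -3.017
v 2.891 -2.39 -1.241
v 4.609 -3.11 -3.219
v 4.389 -3.655 -1.443
v 4.376 -1.695 -2.814
v 4.156 -2.24 -1.038
f 2 1 4
f 2 4 3
f 4 1 5
f 4 5 3
f 5 1 6
f 5 6 3
f 6 1 7
f 6 7 3
f 7 1 8
f 7 8 3
f 8 1 9
f 8 9 3
f 9 1 10
f 9 10 3
f 10 1 11
f 10 11 3
f 11 1 12
f 11 12 3
f 12 1 2
f 12 2 3
f 14 13 16
f 14 16 15
f 16 13 17
f 16 17 15
f 17 13 18
f 17 18 15
f 18 13 19
f 18 19 15
f 19 13 20
f 19 20 15
f 20 13 21
f 20 21 15
f 21 13 22
f 21 22 15
f 22 13 23
f 22 23 15
f 23 13 24
f 23 24 15
f 24 13 25
f 24 25 15
f 25 13 14
f 25 14 15
f 26 37 31
f 26 31 27
f 26 27 33
f 26 33 36
f 26 36 37
f 27 31 35
f 31 37 30
f 37 36 28
f 36 33 32
f 33 27 34
f 29 35 30
f 29 30 28
f 29 28 32
f 29 32 34
f 29 34 35
f 30 35 31
f 28 30 37
f 32 28 36
f 34 32 33
f 35 34 27
f 39 41 38
f 42 39 38
f 38 41 40
f 40 42 38
f 39 45 41
f 43 39 42
f 43 45 39
f 41 45 40
f 44 42 40
f 40 45 44
f 44 43 42
f 45 43 44



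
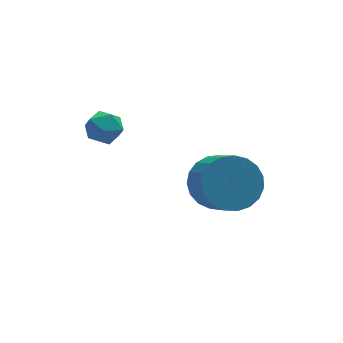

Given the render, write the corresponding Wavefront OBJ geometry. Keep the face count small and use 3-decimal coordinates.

v 0.362 2.326 0.117
v 1.03 2.829 0.702
v 1.046 1.636 1.708
v 0.378 1.134 1.123
v 0.658 2.958 0.862
v 0.674 1.765 1.867
v 0.236 2.978 0.892
v 0.252 1.785 1.897
v -0.165 2.885 0.788
v -0.149 1.692 1.794
v -0.475 2.696 0.569
v -0.459 1.503 1.574
v -0.64 2.443 0.271
v -0.624 1.25 1.277
v -0.631 2.169 -0.053
v -0.615 0.977 0.952
v -0.451 1.923 -0.348
v -0.435 0.731 0.658
v -0.131 1.747 -0.562
v -0.115 0.554 0.443
v 0.275 1.671 -0.659
v 0.291 0.478 0.346
v 0.696 1.708 -0.622
v 0.712 0.515 0.384
v 1.059 1.852 -0.457
v 1.075 0.659 0.549
v 1.302 2.078 -0.192
v 1.318 0.885 0.813
v 1.382 2.347 0.126
v 1.398 1.154 1.131
v 1.286 2.613 0.442
v 1.302 1.42 1.448
v -3.637 3.309 3.376
v -3.137 3.43 3.825
v -3.183 2.33 3.135
v -2.683 2.451 3.584
v -3.32 2.34 3.804
v -3.601 2.945 3.954
v -2.719 2.815 3.006
v -3 3.42 3.156
v -2.569 3.125 3.597
v -2.94 2.831 4.09
v -3.38 2.929 2.87
v -3.751 2.635 3.363
f 2 1 5
f 2 5 3
f 3 5 6
f 3 6 4
f 5 1 7
f 5 7 6
f 6 7 8
f 6 8 4
f 7 1 9
f 7 9 8
f 8 9 10
f 8 10 4
f 9 1 11
f 9 11 10
f 10 11 12
f 10 12 4
f 11 1 13
f 11 13 12
f 12 13 14
f 12 14 4
f 13 1 15
f 13 15 14
f 14 15 16
f 14 16 4
f 15 1 17
f 15 17 16
f 16 17 18
f 16 18 4
f 17 1 19
f 17 19 18
f 18 19 20
f 18 20 4
f 19 1 21
f 19 21 20
f 20 21 22
f 20 22 4
f 21 1 23
f 21 23 22
f 22 23 24
f 22 24 4
f 23 1 25
f 23 25 24
f 24 25 26
f 24 26 4
f 25 1 27
f 25 27 26
f 26 27 28
f 26 28 4
f 27 1 29
f 27 29 28
f 28 29 30
f 28 30 4
f 29 1 31
f 29 31 30
f 30 31 32
f 30 32 4
f 31 1 2
f 31 2 32
f 32 2 3
f 32 3 4
f 33 44 38
f 33 38 34
f 33 34 40
f 33 40 43
f 33 43 44
f 34 38 42
f 38 44 37
f 44 43 35
f 43 40 39
f 40 34 41
f 36 42 37
f 36 37 35
f 36 35 39
f 36 39 41
f 36 41 42
f 37 42 38
f 35 37 44
f 39 35 43
f 41 39 40
f 42 41 34

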